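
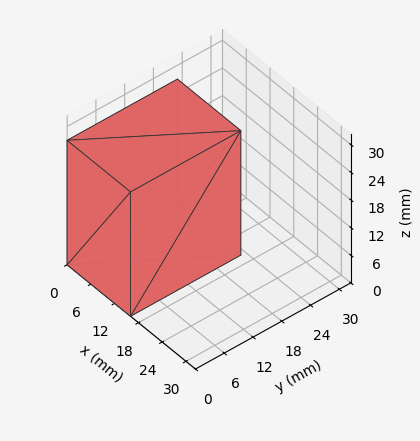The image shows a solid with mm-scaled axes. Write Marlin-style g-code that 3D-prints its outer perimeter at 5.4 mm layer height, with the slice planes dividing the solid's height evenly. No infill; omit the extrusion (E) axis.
Reading the render: the shape is a rectangular box, roughly 16 × 23 mm footprint and 27 mm tall (dimensions read to the nearest mm from the axis ticks). For the g-code, the solid's height is divided into equal slices at the stated Δz and each level perimeter traced with G1 moves after a G0 lift.

; perimeter-only toolpath
G21 ; units = mm
G90 ; absolute positioning
G28 ; home
; layer 1
G0 Z5.4
G0 X0.0 Y0.0
G1 X16.0 Y0.0
G1 X16.0 Y23.0
G1 X0.0 Y23.0
G1 X0.0 Y0.0
; layer 2
G0 Z10.8
G0 X0.0 Y0.0
G1 X16.0 Y0.0
G1 X16.0 Y23.0
G1 X0.0 Y23.0
G1 X0.0 Y0.0
; layer 3
G0 Z16.2
G0 X0.0 Y0.0
G1 X16.0 Y0.0
G1 X16.0 Y23.0
G1 X0.0 Y23.0
G1 X0.0 Y0.0
; layer 4
G0 Z21.6
G0 X0.0 Y0.0
G1 X16.0 Y0.0
G1 X16.0 Y23.0
G1 X0.0 Y23.0
G1 X0.0 Y0.0
; layer 5
G0 Z27.0
G0 X0.0 Y0.0
G1 X16.0 Y0.0
G1 X16.0 Y23.0
G1 X0.0 Y23.0
G1 X0.0 Y0.0
M2 ; end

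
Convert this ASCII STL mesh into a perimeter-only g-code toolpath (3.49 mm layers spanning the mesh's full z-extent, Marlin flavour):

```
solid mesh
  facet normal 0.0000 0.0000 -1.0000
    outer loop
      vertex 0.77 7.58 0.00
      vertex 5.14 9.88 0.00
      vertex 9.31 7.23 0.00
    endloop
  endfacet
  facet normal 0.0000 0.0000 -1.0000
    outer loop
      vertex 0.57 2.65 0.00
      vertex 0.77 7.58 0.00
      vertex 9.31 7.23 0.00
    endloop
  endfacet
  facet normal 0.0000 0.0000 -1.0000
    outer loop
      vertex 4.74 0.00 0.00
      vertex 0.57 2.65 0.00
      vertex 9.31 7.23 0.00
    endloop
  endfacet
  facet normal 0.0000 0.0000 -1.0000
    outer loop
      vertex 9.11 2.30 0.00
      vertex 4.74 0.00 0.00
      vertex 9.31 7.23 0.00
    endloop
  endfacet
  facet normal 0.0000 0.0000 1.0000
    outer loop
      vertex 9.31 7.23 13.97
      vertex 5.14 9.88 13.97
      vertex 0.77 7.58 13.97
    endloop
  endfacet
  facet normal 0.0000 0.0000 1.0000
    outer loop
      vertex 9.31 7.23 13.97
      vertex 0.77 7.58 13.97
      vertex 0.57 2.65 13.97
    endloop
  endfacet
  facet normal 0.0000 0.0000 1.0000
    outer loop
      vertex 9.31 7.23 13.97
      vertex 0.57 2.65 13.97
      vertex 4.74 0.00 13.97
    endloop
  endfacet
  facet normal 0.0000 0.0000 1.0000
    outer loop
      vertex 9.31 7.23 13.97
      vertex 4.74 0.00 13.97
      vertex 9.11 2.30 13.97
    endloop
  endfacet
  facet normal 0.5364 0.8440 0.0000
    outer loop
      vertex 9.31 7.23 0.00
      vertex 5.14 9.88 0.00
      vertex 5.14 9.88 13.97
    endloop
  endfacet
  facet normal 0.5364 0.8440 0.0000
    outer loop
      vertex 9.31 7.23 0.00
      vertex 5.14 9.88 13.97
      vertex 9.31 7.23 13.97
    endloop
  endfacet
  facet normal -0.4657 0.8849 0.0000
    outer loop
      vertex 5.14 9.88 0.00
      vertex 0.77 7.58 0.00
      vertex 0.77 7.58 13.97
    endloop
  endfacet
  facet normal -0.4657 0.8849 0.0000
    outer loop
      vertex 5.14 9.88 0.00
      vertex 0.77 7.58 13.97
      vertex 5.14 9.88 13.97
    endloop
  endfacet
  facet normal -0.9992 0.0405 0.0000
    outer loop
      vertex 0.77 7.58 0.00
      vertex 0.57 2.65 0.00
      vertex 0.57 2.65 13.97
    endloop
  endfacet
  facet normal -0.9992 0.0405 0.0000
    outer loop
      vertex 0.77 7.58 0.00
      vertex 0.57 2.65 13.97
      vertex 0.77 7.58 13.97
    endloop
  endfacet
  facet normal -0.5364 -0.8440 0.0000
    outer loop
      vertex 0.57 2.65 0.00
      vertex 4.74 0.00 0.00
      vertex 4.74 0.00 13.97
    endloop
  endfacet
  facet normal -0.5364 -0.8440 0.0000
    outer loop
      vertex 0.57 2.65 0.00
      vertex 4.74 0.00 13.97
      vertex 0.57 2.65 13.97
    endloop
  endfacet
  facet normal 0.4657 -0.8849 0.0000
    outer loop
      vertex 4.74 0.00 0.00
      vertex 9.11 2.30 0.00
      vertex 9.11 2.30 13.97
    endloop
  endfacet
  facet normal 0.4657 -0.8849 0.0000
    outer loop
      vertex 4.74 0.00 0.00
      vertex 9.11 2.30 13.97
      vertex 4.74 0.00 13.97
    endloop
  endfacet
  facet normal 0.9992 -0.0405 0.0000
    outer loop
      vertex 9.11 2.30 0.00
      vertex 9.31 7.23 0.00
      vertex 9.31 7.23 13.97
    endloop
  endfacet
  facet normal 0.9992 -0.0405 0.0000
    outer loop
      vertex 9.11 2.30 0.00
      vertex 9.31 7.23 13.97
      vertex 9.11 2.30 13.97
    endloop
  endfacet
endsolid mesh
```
; perimeter-only toolpath
G21 ; units = mm
G90 ; absolute positioning
G28 ; home
; layer 1
G0 Z3.49
G0 X9.31 Y7.23
G1 X5.14 Y9.88
G1 X0.77 Y7.58
G1 X0.57 Y2.65
G1 X4.74 Y0.00
G1 X9.11 Y2.30
G1 X9.31 Y7.23
; layer 2
G0 Z6.99
G0 X9.31 Y7.23
G1 X5.14 Y9.88
G1 X0.77 Y7.58
G1 X0.57 Y2.65
G1 X4.74 Y0.00
G1 X9.11 Y2.30
G1 X9.31 Y7.23
; layer 3
G0 Z10.48
G0 X9.31 Y7.23
G1 X5.14 Y9.88
G1 X0.77 Y7.58
G1 X0.57 Y2.65
G1 X4.74 Y0.00
G1 X9.11 Y2.30
G1 X9.31 Y7.23
; layer 4
G0 Z13.97
G0 X9.31 Y7.23
G1 X5.14 Y9.88
G1 X0.77 Y7.58
G1 X0.57 Y2.65
G1 X4.74 Y0.00
G1 X9.11 Y2.30
G1 X9.31 Y7.23
M2 ; end

The solid is a regular 6-sided prism (a cylinder approximated with 6 flat sides), circumscribed radius ≈ 4.94 mm, height ≈ 14 mm. Slicing at Δz = 3.49 mm — 4 equal slices spanning the solid's height, so layer i sits at z = i·h/4 — gives 4 non-empty perimeters. Each is a 6-segment closed polygon; G0 lifts to the layer z and rapids to the start vertex, then G1 traces the edges.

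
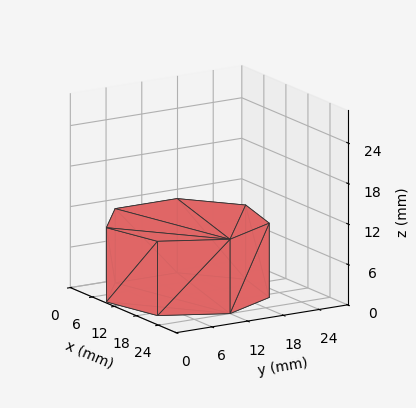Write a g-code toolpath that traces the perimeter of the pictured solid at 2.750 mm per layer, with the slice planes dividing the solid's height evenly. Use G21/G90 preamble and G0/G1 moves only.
Reading the render: the shape is a regular 7-sided prism (a cylinder approximated with 7 flat sides), circumscribed radius ≈ 12 mm, height ≈ 11 mm (dimensions read to the nearest mm from the axis ticks). For the g-code, the solid's height is divided into equal slices at the stated Δz and each level perimeter traced with G1 moves after a G0 lift.

; perimeter-only toolpath
G21 ; units = mm
G90 ; absolute positioning
G28 ; home
; layer 1
G0 Z2.750
G0 X24.000 Y12.000
G1 X19.482 Y21.382
G1 X9.330 Y23.699
G1 X1.188 Y17.207
G1 X1.188 Y6.793
G1 X9.330 Y0.301
G1 X19.482 Y2.618
G1 X24.000 Y12.000
; layer 2
G0 Z5.500
G0 X24.000 Y12.000
G1 X19.482 Y21.382
G1 X9.330 Y23.699
G1 X1.188 Y17.207
G1 X1.188 Y6.793
G1 X9.330 Y0.301
G1 X19.482 Y2.618
G1 X24.000 Y12.000
; layer 3
G0 Z8.250
G0 X24.000 Y12.000
G1 X19.482 Y21.382
G1 X9.330 Y23.699
G1 X1.188 Y17.207
G1 X1.188 Y6.793
G1 X9.330 Y0.301
G1 X19.482 Y2.618
G1 X24.000 Y12.000
; layer 4
G0 Z11.000
G0 X24.000 Y12.000
G1 X19.482 Y21.382
G1 X9.330 Y23.699
G1 X1.188 Y17.207
G1 X1.188 Y6.793
G1 X9.330 Y0.301
G1 X19.482 Y2.618
G1 X24.000 Y12.000
M2 ; end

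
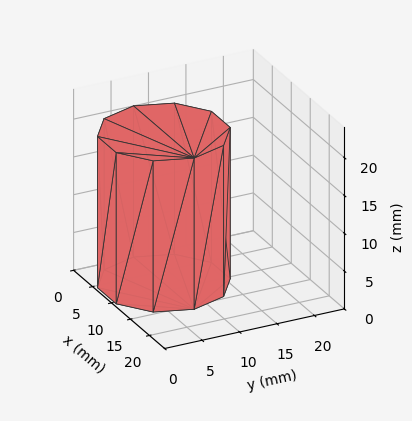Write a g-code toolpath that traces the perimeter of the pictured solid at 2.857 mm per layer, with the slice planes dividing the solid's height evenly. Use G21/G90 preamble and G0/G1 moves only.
Reading the render: the shape is a regular 10-sided prism (a cylinder approximated with 10 flat sides), circumscribed radius ≈ 8 mm, height ≈ 20 mm (dimensions read to the nearest mm from the axis ticks). For the g-code, the solid's height is divided into equal slices at the stated Δz and each level perimeter traced with G1 moves after a G0 lift.

; perimeter-only toolpath
G21 ; units = mm
G90 ; absolute positioning
G28 ; home
; layer 1
G0 Z2.857
G0 X16.000 Y8.000
G1 X14.472 Y12.702
G1 X10.472 Y15.608
G1 X5.528 Y15.608
G1 X1.528 Y12.702
G1 X0.000 Y8.000
G1 X1.528 Y3.298
G1 X5.528 Y0.392
G1 X10.472 Y0.392
G1 X14.472 Y3.298
G1 X16.000 Y8.000
; layer 2
G0 Z5.714
G0 X16.000 Y8.000
G1 X14.472 Y12.702
G1 X10.472 Y15.608
G1 X5.528 Y15.608
G1 X1.528 Y12.702
G1 X0.000 Y8.000
G1 X1.528 Y3.298
G1 X5.528 Y0.392
G1 X10.472 Y0.392
G1 X14.472 Y3.298
G1 X16.000 Y8.000
; layer 3
G0 Z8.571
G0 X16.000 Y8.000
G1 X14.472 Y12.702
G1 X10.472 Y15.608
G1 X5.528 Y15.608
G1 X1.528 Y12.702
G1 X0.000 Y8.000
G1 X1.528 Y3.298
G1 X5.528 Y0.392
G1 X10.472 Y0.392
G1 X14.472 Y3.298
G1 X16.000 Y8.000
; layer 4
G0 Z11.429
G0 X16.000 Y8.000
G1 X14.472 Y12.702
G1 X10.472 Y15.608
G1 X5.528 Y15.608
G1 X1.528 Y12.702
G1 X0.000 Y8.000
G1 X1.528 Y3.298
G1 X5.528 Y0.392
G1 X10.472 Y0.392
G1 X14.472 Y3.298
G1 X16.000 Y8.000
; layer 5
G0 Z14.286
G0 X16.000 Y8.000
G1 X14.472 Y12.702
G1 X10.472 Y15.608
G1 X5.528 Y15.608
G1 X1.528 Y12.702
G1 X0.000 Y8.000
G1 X1.528 Y3.298
G1 X5.528 Y0.392
G1 X10.472 Y0.392
G1 X14.472 Y3.298
G1 X16.000 Y8.000
; layer 6
G0 Z17.143
G0 X16.000 Y8.000
G1 X14.472 Y12.702
G1 X10.472 Y15.608
G1 X5.528 Y15.608
G1 X1.528 Y12.702
G1 X0.000 Y8.000
G1 X1.528 Y3.298
G1 X5.528 Y0.392
G1 X10.472 Y0.392
G1 X14.472 Y3.298
G1 X16.000 Y8.000
; layer 7
G0 Z20.000
G0 X16.000 Y8.000
G1 X14.472 Y12.702
G1 X10.472 Y15.608
G1 X5.528 Y15.608
G1 X1.528 Y12.702
G1 X0.000 Y8.000
G1 X1.528 Y3.298
G1 X5.528 Y0.392
G1 X10.472 Y0.392
G1 X14.472 Y3.298
G1 X16.000 Y8.000
M2 ; end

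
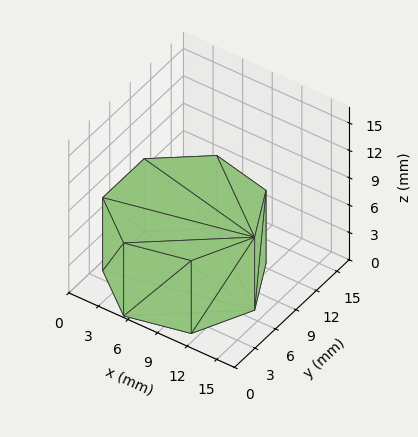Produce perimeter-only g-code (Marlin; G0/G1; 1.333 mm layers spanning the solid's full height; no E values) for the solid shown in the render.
Reading the render: the shape is a regular 7-sided prism (a cylinder approximated with 7 flat sides), circumscribed radius ≈ 7 mm, height ≈ 8 mm (dimensions read to the nearest mm from the axis ticks). For the g-code, the solid's height is divided into equal slices at the stated Δz and each level perimeter traced with G1 moves after a G0 lift.

; perimeter-only toolpath
G21 ; units = mm
G90 ; absolute positioning
G28 ; home
; layer 1
G0 Z1.333
G0 X14.000 Y7.000
G1 X11.364 Y12.473
G1 X5.442 Y13.824
G1 X0.693 Y10.037
G1 X0.693 Y3.963
G1 X5.442 Y0.176
G1 X11.364 Y1.527
G1 X14.000 Y7.000
; layer 2
G0 Z2.667
G0 X14.000 Y7.000
G1 X11.364 Y12.473
G1 X5.442 Y13.824
G1 X0.693 Y10.037
G1 X0.693 Y3.963
G1 X5.442 Y0.176
G1 X11.364 Y1.527
G1 X14.000 Y7.000
; layer 3
G0 Z4.000
G0 X14.000 Y7.000
G1 X11.364 Y12.473
G1 X5.442 Y13.824
G1 X0.693 Y10.037
G1 X0.693 Y3.963
G1 X5.442 Y0.176
G1 X11.364 Y1.527
G1 X14.000 Y7.000
; layer 4
G0 Z5.333
G0 X14.000 Y7.000
G1 X11.364 Y12.473
G1 X5.442 Y13.824
G1 X0.693 Y10.037
G1 X0.693 Y3.963
G1 X5.442 Y0.176
G1 X11.364 Y1.527
G1 X14.000 Y7.000
; layer 5
G0 Z6.667
G0 X14.000 Y7.000
G1 X11.364 Y12.473
G1 X5.442 Y13.824
G1 X0.693 Y10.037
G1 X0.693 Y3.963
G1 X5.442 Y0.176
G1 X11.364 Y1.527
G1 X14.000 Y7.000
; layer 6
G0 Z8.000
G0 X14.000 Y7.000
G1 X11.364 Y12.473
G1 X5.442 Y13.824
G1 X0.693 Y10.037
G1 X0.693 Y3.963
G1 X5.442 Y0.176
G1 X11.364 Y1.527
G1 X14.000 Y7.000
M2 ; end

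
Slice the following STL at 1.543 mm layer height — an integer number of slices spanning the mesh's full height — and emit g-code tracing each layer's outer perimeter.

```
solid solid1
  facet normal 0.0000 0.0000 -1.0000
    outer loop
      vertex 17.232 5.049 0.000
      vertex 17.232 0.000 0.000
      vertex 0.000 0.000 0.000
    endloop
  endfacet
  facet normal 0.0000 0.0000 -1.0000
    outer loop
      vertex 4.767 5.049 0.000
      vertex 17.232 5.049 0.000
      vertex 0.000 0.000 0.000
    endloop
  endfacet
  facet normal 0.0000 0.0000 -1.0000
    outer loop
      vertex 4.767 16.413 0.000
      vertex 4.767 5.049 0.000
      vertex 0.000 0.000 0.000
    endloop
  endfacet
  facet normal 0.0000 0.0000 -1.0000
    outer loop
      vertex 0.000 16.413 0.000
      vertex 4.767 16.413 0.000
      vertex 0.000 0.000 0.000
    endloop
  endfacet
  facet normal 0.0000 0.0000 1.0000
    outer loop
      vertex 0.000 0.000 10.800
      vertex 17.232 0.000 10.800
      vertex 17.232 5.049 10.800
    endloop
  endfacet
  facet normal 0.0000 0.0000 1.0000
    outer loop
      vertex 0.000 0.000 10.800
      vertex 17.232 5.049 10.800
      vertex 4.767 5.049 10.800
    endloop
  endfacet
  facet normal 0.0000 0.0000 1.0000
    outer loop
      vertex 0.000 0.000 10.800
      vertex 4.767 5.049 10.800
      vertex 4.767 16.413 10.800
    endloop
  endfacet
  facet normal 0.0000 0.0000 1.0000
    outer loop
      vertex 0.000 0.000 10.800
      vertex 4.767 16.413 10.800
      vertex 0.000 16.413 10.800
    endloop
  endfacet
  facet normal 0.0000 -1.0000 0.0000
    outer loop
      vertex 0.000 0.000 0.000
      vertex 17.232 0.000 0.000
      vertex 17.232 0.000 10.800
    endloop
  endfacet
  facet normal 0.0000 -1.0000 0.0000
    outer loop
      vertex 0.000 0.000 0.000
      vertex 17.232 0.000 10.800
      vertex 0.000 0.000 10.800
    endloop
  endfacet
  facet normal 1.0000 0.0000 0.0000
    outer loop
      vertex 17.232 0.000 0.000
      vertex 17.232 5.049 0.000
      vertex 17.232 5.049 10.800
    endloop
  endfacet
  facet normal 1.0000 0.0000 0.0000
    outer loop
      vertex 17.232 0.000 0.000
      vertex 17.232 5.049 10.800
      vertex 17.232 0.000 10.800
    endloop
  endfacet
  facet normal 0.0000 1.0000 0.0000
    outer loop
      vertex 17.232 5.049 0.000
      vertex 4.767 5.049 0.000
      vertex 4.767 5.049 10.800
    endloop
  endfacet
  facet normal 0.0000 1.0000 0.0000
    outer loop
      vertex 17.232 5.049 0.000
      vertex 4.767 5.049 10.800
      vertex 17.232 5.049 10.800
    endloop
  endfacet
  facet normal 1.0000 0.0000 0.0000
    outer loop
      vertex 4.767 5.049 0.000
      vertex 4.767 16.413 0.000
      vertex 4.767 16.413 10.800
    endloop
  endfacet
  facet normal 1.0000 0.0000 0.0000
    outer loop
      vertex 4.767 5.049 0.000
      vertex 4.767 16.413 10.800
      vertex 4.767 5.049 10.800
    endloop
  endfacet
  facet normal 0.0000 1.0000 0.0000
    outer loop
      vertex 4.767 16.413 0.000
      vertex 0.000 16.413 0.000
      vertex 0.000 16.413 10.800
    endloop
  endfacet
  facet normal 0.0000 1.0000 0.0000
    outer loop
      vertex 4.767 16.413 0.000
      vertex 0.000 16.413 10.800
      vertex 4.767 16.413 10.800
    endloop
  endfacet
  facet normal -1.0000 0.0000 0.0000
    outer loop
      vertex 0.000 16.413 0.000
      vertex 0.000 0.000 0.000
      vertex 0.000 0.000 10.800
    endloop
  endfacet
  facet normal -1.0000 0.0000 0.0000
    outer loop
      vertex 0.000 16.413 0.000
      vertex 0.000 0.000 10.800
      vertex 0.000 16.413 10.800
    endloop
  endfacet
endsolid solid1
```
; perimeter-only toolpath
G21 ; units = mm
G90 ; absolute positioning
G28 ; home
; layer 1
G0 Z1.543
G0 X0.000 Y0.000
G1 X17.232 Y0.000
G1 X17.232 Y5.049
G1 X4.767 Y5.049
G1 X4.767 Y16.413
G1 X0.000 Y16.413
G1 X0.000 Y0.000
; layer 2
G0 Z3.086
G0 X0.000 Y0.000
G1 X17.232 Y0.000
G1 X17.232 Y5.049
G1 X4.767 Y5.049
G1 X4.767 Y16.413
G1 X0.000 Y16.413
G1 X0.000 Y0.000
; layer 3
G0 Z4.629
G0 X0.000 Y0.000
G1 X17.232 Y0.000
G1 X17.232 Y5.049
G1 X4.767 Y5.049
G1 X4.767 Y16.413
G1 X0.000 Y16.413
G1 X0.000 Y0.000
; layer 4
G0 Z6.171
G0 X0.000 Y0.000
G1 X17.232 Y0.000
G1 X17.232 Y5.049
G1 X4.767 Y5.049
G1 X4.767 Y16.413
G1 X0.000 Y16.413
G1 X0.000 Y0.000
; layer 5
G0 Z7.714
G0 X0.000 Y0.000
G1 X17.232 Y0.000
G1 X17.232 Y5.049
G1 X4.767 Y5.049
G1 X4.767 Y16.413
G1 X0.000 Y16.413
G1 X0.000 Y0.000
; layer 6
G0 Z9.257
G0 X0.000 Y0.000
G1 X17.232 Y0.000
G1 X17.232 Y5.049
G1 X4.767 Y5.049
G1 X4.767 Y16.413
G1 X0.000 Y16.413
G1 X0.000 Y0.000
; layer 7
G0 Z10.800
G0 X0.000 Y0.000
G1 X17.232 Y0.000
G1 X17.232 Y5.049
G1 X4.767 Y5.049
G1 X4.767 Y16.413
G1 X0.000 Y16.413
G1 X0.000 Y0.000
M2 ; end

The solid is an L-shaped prism: outer 17.2 × 16.4 mm, arm thicknesses ≈ 5.05 mm (horizontal) and 4.77 mm (vertical), extruded 10.8 mm in z. Slicing at Δz = 1.543 mm — 7 equal slices spanning the solid's height, so layer i sits at z = i·h/7 — gives 7 non-empty perimeters. Each is a 6-segment closed polygon; G0 lifts to the layer z and rapids to the start vertex, then G1 traces the edges.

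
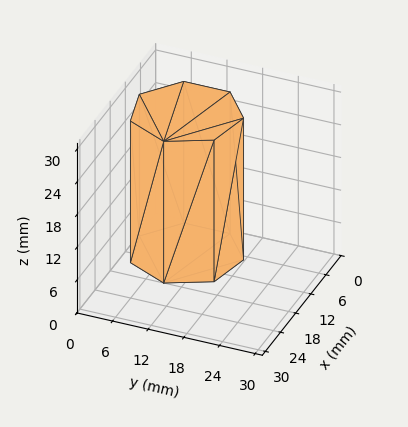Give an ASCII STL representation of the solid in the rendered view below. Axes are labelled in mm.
Reading the render: the shape is a regular 7-sided prism (a cylinder approximated with 7 flat sides), circumscribed radius ≈ 9 mm, height ≈ 26 mm (dimensions read to the nearest mm from the axis ticks). For the STL, each face is triangulated and given an outward normal.

solid part
  facet normal 0.0000 0.0000 -1.0000
    outer loop
      vertex 7.00 17.77 0.00
      vertex 14.61 16.04 0.00
      vertex 18.00 9.00 0.00
    endloop
  endfacet
  facet normal 0.0000 0.0000 -1.0000
    outer loop
      vertex 0.89 12.90 0.00
      vertex 7.00 17.77 0.00
      vertex 18.00 9.00 0.00
    endloop
  endfacet
  facet normal 0.0000 0.0000 -1.0000
    outer loop
      vertex 0.89 5.10 0.00
      vertex 0.89 12.90 0.00
      vertex 18.00 9.00 0.00
    endloop
  endfacet
  facet normal 0.0000 0.0000 -1.0000
    outer loop
      vertex 7.00 0.23 0.00
      vertex 0.89 5.10 0.00
      vertex 18.00 9.00 0.00
    endloop
  endfacet
  facet normal 0.0000 0.0000 -1.0000
    outer loop
      vertex 14.61 1.96 0.00
      vertex 7.00 0.23 0.00
      vertex 18.00 9.00 0.00
    endloop
  endfacet
  facet normal 0.0000 0.0000 1.0000
    outer loop
      vertex 18.00 9.00 26.00
      vertex 14.61 16.04 26.00
      vertex 7.00 17.77 26.00
    endloop
  endfacet
  facet normal 0.0000 0.0000 1.0000
    outer loop
      vertex 18.00 9.00 26.00
      vertex 7.00 17.77 26.00
      vertex 0.89 12.90 26.00
    endloop
  endfacet
  facet normal 0.0000 0.0000 1.0000
    outer loop
      vertex 18.00 9.00 26.00
      vertex 0.89 12.90 26.00
      vertex 0.89 5.10 26.00
    endloop
  endfacet
  facet normal 0.0000 0.0000 1.0000
    outer loop
      vertex 18.00 9.00 26.00
      vertex 0.89 5.10 26.00
      vertex 7.00 0.23 26.00
    endloop
  endfacet
  facet normal 0.0000 0.0000 1.0000
    outer loop
      vertex 18.00 9.00 26.00
      vertex 7.00 0.23 26.00
      vertex 14.61 1.96 26.00
    endloop
  endfacet
  facet normal 0.9010 0.4339 0.0000
    outer loop
      vertex 18.00 9.00 0.00
      vertex 14.61 16.04 0.00
      vertex 14.61 16.04 26.00
    endloop
  endfacet
  facet normal 0.9010 0.4339 0.0000
    outer loop
      vertex 18.00 9.00 0.00
      vertex 14.61 16.04 26.00
      vertex 18.00 9.00 26.00
    endloop
  endfacet
  facet normal 0.2217 0.9751 0.0000
    outer loop
      vertex 14.61 16.04 0.00
      vertex 7.00 17.77 0.00
      vertex 7.00 17.77 26.00
    endloop
  endfacet
  facet normal 0.2217 0.9751 0.0000
    outer loop
      vertex 14.61 16.04 0.00
      vertex 7.00 17.77 26.00
      vertex 14.61 16.04 26.00
    endloop
  endfacet
  facet normal -0.6233 0.7820 0.0000
    outer loop
      vertex 7.00 17.77 0.00
      vertex 0.89 12.90 0.00
      vertex 0.89 12.90 26.00
    endloop
  endfacet
  facet normal -0.6233 0.7820 0.0000
    outer loop
      vertex 7.00 17.77 0.00
      vertex 0.89 12.90 26.00
      vertex 7.00 17.77 26.00
    endloop
  endfacet
  facet normal -1.0000 0.0000 0.0000
    outer loop
      vertex 0.89 12.90 0.00
      vertex 0.89 5.10 0.00
      vertex 0.89 5.10 26.00
    endloop
  endfacet
  facet normal -1.0000 0.0000 0.0000
    outer loop
      vertex 0.89 12.90 0.00
      vertex 0.89 5.10 26.00
      vertex 0.89 12.90 26.00
    endloop
  endfacet
  facet normal -0.6233 -0.7820 0.0000
    outer loop
      vertex 0.89 5.10 0.00
      vertex 7.00 0.23 0.00
      vertex 7.00 0.23 26.00
    endloop
  endfacet
  facet normal -0.6233 -0.7820 0.0000
    outer loop
      vertex 0.89 5.10 0.00
      vertex 7.00 0.23 26.00
      vertex 0.89 5.10 26.00
    endloop
  endfacet
  facet normal 0.2217 -0.9751 0.0000
    outer loop
      vertex 7.00 0.23 0.00
      vertex 14.61 1.96 0.00
      vertex 14.61 1.96 26.00
    endloop
  endfacet
  facet normal 0.2217 -0.9751 0.0000
    outer loop
      vertex 7.00 0.23 0.00
      vertex 14.61 1.96 26.00
      vertex 7.00 0.23 26.00
    endloop
  endfacet
  facet normal 0.9010 -0.4339 0.0000
    outer loop
      vertex 14.61 1.96 0.00
      vertex 18.00 9.00 0.00
      vertex 18.00 9.00 26.00
    endloop
  endfacet
  facet normal 0.9010 -0.4339 0.0000
    outer loop
      vertex 14.61 1.96 0.00
      vertex 18.00 9.00 26.00
      vertex 14.61 1.96 26.00
    endloop
  endfacet
endsolid part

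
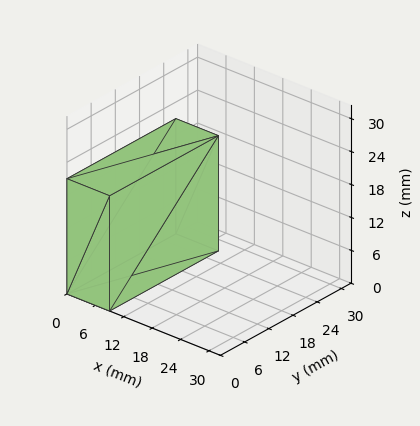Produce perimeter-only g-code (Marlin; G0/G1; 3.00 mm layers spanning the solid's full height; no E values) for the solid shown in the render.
Reading the render: the shape is a rectangular box, roughly 9 × 27 mm footprint and 21 mm tall (dimensions read to the nearest mm from the axis ticks). For the g-code, the solid's height is divided into equal slices at the stated Δz and each level perimeter traced with G1 moves after a G0 lift.

; perimeter-only toolpath
G21 ; units = mm
G90 ; absolute positioning
G28 ; home
; layer 1
G0 Z3.00
G0 X0.00 Y0.00
G1 X9.00 Y0.00
G1 X9.00 Y27.00
G1 X0.00 Y27.00
G1 X0.00 Y0.00
; layer 2
G0 Z6.00
G0 X0.00 Y0.00
G1 X9.00 Y0.00
G1 X9.00 Y27.00
G1 X0.00 Y27.00
G1 X0.00 Y0.00
; layer 3
G0 Z9.00
G0 X0.00 Y0.00
G1 X9.00 Y0.00
G1 X9.00 Y27.00
G1 X0.00 Y27.00
G1 X0.00 Y0.00
; layer 4
G0 Z12.00
G0 X0.00 Y0.00
G1 X9.00 Y0.00
G1 X9.00 Y27.00
G1 X0.00 Y27.00
G1 X0.00 Y0.00
; layer 5
G0 Z15.00
G0 X0.00 Y0.00
G1 X9.00 Y0.00
G1 X9.00 Y27.00
G1 X0.00 Y27.00
G1 X0.00 Y0.00
; layer 6
G0 Z18.00
G0 X0.00 Y0.00
G1 X9.00 Y0.00
G1 X9.00 Y27.00
G1 X0.00 Y27.00
G1 X0.00 Y0.00
; layer 7
G0 Z21.00
G0 X0.00 Y0.00
G1 X9.00 Y0.00
G1 X9.00 Y27.00
G1 X0.00 Y27.00
G1 X0.00 Y0.00
M2 ; end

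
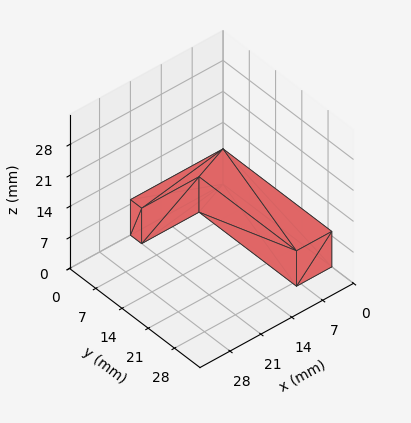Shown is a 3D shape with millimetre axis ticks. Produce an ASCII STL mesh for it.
Reading the render: the shape is an L-shaped prism: outer 21 × 29 mm, arm thicknesses ≈ 3 mm (horizontal) and 8 mm (vertical), extruded 8 mm in z (dimensions read to the nearest mm from the axis ticks). For the STL, each face is triangulated and given an outward normal.

solid part
  facet normal 0.0000 0.0000 -1.0000
    outer loop
      vertex 21.000 3.000 0.000
      vertex 21.000 0.000 0.000
      vertex 0.000 0.000 0.000
    endloop
  endfacet
  facet normal 0.0000 0.0000 -1.0000
    outer loop
      vertex 8.000 3.000 0.000
      vertex 21.000 3.000 0.000
      vertex 0.000 0.000 0.000
    endloop
  endfacet
  facet normal 0.0000 0.0000 -1.0000
    outer loop
      vertex 8.000 29.000 0.000
      vertex 8.000 3.000 0.000
      vertex 0.000 0.000 0.000
    endloop
  endfacet
  facet normal 0.0000 0.0000 -1.0000
    outer loop
      vertex 0.000 29.000 0.000
      vertex 8.000 29.000 0.000
      vertex 0.000 0.000 0.000
    endloop
  endfacet
  facet normal 0.0000 0.0000 1.0000
    outer loop
      vertex 0.000 0.000 8.000
      vertex 21.000 0.000 8.000
      vertex 21.000 3.000 8.000
    endloop
  endfacet
  facet normal 0.0000 0.0000 1.0000
    outer loop
      vertex 0.000 0.000 8.000
      vertex 21.000 3.000 8.000
      vertex 8.000 3.000 8.000
    endloop
  endfacet
  facet normal 0.0000 0.0000 1.0000
    outer loop
      vertex 0.000 0.000 8.000
      vertex 8.000 3.000 8.000
      vertex 8.000 29.000 8.000
    endloop
  endfacet
  facet normal 0.0000 0.0000 1.0000
    outer loop
      vertex 0.000 0.000 8.000
      vertex 8.000 29.000 8.000
      vertex 0.000 29.000 8.000
    endloop
  endfacet
  facet normal 0.0000 -1.0000 0.0000
    outer loop
      vertex 0.000 0.000 0.000
      vertex 21.000 0.000 0.000
      vertex 21.000 0.000 8.000
    endloop
  endfacet
  facet normal 0.0000 -1.0000 0.0000
    outer loop
      vertex 0.000 0.000 0.000
      vertex 21.000 0.000 8.000
      vertex 0.000 0.000 8.000
    endloop
  endfacet
  facet normal 1.0000 0.0000 0.0000
    outer loop
      vertex 21.000 0.000 0.000
      vertex 21.000 3.000 0.000
      vertex 21.000 3.000 8.000
    endloop
  endfacet
  facet normal 1.0000 0.0000 0.0000
    outer loop
      vertex 21.000 0.000 0.000
      vertex 21.000 3.000 8.000
      vertex 21.000 0.000 8.000
    endloop
  endfacet
  facet normal 0.0000 1.0000 0.0000
    outer loop
      vertex 21.000 3.000 0.000
      vertex 8.000 3.000 0.000
      vertex 8.000 3.000 8.000
    endloop
  endfacet
  facet normal 0.0000 1.0000 0.0000
    outer loop
      vertex 21.000 3.000 0.000
      vertex 8.000 3.000 8.000
      vertex 21.000 3.000 8.000
    endloop
  endfacet
  facet normal 1.0000 0.0000 0.0000
    outer loop
      vertex 8.000 3.000 0.000
      vertex 8.000 29.000 0.000
      vertex 8.000 29.000 8.000
    endloop
  endfacet
  facet normal 1.0000 0.0000 0.0000
    outer loop
      vertex 8.000 3.000 0.000
      vertex 8.000 29.000 8.000
      vertex 8.000 3.000 8.000
    endloop
  endfacet
  facet normal 0.0000 1.0000 0.0000
    outer loop
      vertex 8.000 29.000 0.000
      vertex 0.000 29.000 0.000
      vertex 0.000 29.000 8.000
    endloop
  endfacet
  facet normal 0.0000 1.0000 0.0000
    outer loop
      vertex 8.000 29.000 0.000
      vertex 0.000 29.000 8.000
      vertex 8.000 29.000 8.000
    endloop
  endfacet
  facet normal -1.0000 0.0000 0.0000
    outer loop
      vertex 0.000 29.000 0.000
      vertex 0.000 0.000 0.000
      vertex 0.000 0.000 8.000
    endloop
  endfacet
  facet normal -1.0000 0.0000 0.0000
    outer loop
      vertex 0.000 29.000 0.000
      vertex 0.000 0.000 8.000
      vertex 0.000 29.000 8.000
    endloop
  endfacet
endsolid part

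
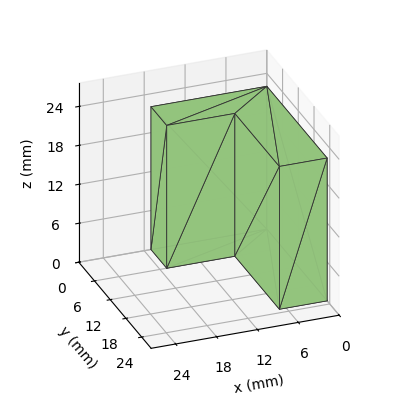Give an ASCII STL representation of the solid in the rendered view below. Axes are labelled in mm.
Reading the render: the shape is an L-shaped prism: outer 17 × 23 mm, arm thicknesses ≈ 6 mm (horizontal) and 7 mm (vertical), extruded 22 mm in z (dimensions read to the nearest mm from the axis ticks). For the STL, each face is triangulated and given an outward normal.

solid part
  facet normal 0.0000 0.0000 -1.0000
    outer loop
      vertex 17.0 6.0 0.0
      vertex 17.0 0.0 0.0
      vertex 0.0 0.0 0.0
    endloop
  endfacet
  facet normal 0.0000 0.0000 -1.0000
    outer loop
      vertex 7.0 6.0 0.0
      vertex 17.0 6.0 0.0
      vertex 0.0 0.0 0.0
    endloop
  endfacet
  facet normal 0.0000 0.0000 -1.0000
    outer loop
      vertex 7.0 23.0 0.0
      vertex 7.0 6.0 0.0
      vertex 0.0 0.0 0.0
    endloop
  endfacet
  facet normal 0.0000 0.0000 -1.0000
    outer loop
      vertex 0.0 23.0 0.0
      vertex 7.0 23.0 0.0
      vertex 0.0 0.0 0.0
    endloop
  endfacet
  facet normal 0.0000 0.0000 1.0000
    outer loop
      vertex 0.0 0.0 22.0
      vertex 17.0 0.0 22.0
      vertex 17.0 6.0 22.0
    endloop
  endfacet
  facet normal 0.0000 0.0000 1.0000
    outer loop
      vertex 0.0 0.0 22.0
      vertex 17.0 6.0 22.0
      vertex 7.0 6.0 22.0
    endloop
  endfacet
  facet normal 0.0000 0.0000 1.0000
    outer loop
      vertex 0.0 0.0 22.0
      vertex 7.0 6.0 22.0
      vertex 7.0 23.0 22.0
    endloop
  endfacet
  facet normal 0.0000 0.0000 1.0000
    outer loop
      vertex 0.0 0.0 22.0
      vertex 7.0 23.0 22.0
      vertex 0.0 23.0 22.0
    endloop
  endfacet
  facet normal 0.0000 -1.0000 0.0000
    outer loop
      vertex 0.0 0.0 0.0
      vertex 17.0 0.0 0.0
      vertex 17.0 0.0 22.0
    endloop
  endfacet
  facet normal 0.0000 -1.0000 0.0000
    outer loop
      vertex 0.0 0.0 0.0
      vertex 17.0 0.0 22.0
      vertex 0.0 0.0 22.0
    endloop
  endfacet
  facet normal 1.0000 0.0000 0.0000
    outer loop
      vertex 17.0 0.0 0.0
      vertex 17.0 6.0 0.0
      vertex 17.0 6.0 22.0
    endloop
  endfacet
  facet normal 1.0000 0.0000 0.0000
    outer loop
      vertex 17.0 0.0 0.0
      vertex 17.0 6.0 22.0
      vertex 17.0 0.0 22.0
    endloop
  endfacet
  facet normal 0.0000 1.0000 0.0000
    outer loop
      vertex 17.0 6.0 0.0
      vertex 7.0 6.0 0.0
      vertex 7.0 6.0 22.0
    endloop
  endfacet
  facet normal 0.0000 1.0000 0.0000
    outer loop
      vertex 17.0 6.0 0.0
      vertex 7.0 6.0 22.0
      vertex 17.0 6.0 22.0
    endloop
  endfacet
  facet normal 1.0000 0.0000 0.0000
    outer loop
      vertex 7.0 6.0 0.0
      vertex 7.0 23.0 0.0
      vertex 7.0 23.0 22.0
    endloop
  endfacet
  facet normal 1.0000 0.0000 0.0000
    outer loop
      vertex 7.0 6.0 0.0
      vertex 7.0 23.0 22.0
      vertex 7.0 6.0 22.0
    endloop
  endfacet
  facet normal 0.0000 1.0000 0.0000
    outer loop
      vertex 7.0 23.0 0.0
      vertex 0.0 23.0 0.0
      vertex 0.0 23.0 22.0
    endloop
  endfacet
  facet normal 0.0000 1.0000 0.0000
    outer loop
      vertex 7.0 23.0 0.0
      vertex 0.0 23.0 22.0
      vertex 7.0 23.0 22.0
    endloop
  endfacet
  facet normal -1.0000 0.0000 0.0000
    outer loop
      vertex 0.0 23.0 0.0
      vertex 0.0 0.0 0.0
      vertex 0.0 0.0 22.0
    endloop
  endfacet
  facet normal -1.0000 0.0000 0.0000
    outer loop
      vertex 0.0 23.0 0.0
      vertex 0.0 0.0 22.0
      vertex 0.0 23.0 22.0
    endloop
  endfacet
endsolid part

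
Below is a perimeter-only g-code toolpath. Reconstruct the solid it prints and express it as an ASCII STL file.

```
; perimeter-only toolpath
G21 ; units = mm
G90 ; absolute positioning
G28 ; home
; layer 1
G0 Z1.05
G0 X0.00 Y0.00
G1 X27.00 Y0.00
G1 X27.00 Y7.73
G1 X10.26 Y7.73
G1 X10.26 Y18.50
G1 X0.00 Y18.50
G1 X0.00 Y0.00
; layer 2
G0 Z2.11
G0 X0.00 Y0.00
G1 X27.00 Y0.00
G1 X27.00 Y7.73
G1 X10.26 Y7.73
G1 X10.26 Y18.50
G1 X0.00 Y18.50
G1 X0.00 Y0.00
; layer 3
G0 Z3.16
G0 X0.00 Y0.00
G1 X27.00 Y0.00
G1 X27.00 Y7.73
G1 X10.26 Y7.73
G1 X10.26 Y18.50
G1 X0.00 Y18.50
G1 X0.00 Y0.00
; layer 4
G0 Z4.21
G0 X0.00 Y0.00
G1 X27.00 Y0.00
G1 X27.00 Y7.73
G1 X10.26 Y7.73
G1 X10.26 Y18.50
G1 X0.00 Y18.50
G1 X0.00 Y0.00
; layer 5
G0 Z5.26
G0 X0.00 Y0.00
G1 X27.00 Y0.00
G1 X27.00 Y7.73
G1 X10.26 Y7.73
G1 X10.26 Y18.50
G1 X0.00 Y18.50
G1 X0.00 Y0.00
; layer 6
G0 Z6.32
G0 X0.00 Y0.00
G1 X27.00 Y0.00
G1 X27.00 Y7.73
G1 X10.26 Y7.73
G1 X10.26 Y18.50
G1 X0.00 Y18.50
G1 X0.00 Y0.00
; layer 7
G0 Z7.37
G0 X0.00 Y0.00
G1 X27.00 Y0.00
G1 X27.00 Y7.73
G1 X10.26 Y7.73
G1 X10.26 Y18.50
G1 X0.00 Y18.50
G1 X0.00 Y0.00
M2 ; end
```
solid part
  facet normal 0.0000 0.0000 -1.0000
    outer loop
      vertex 27.00 7.73 0.00
      vertex 27.00 0.00 0.00
      vertex 0.00 0.00 0.00
    endloop
  endfacet
  facet normal 0.0000 0.0000 -1.0000
    outer loop
      vertex 10.26 7.73 0.00
      vertex 27.00 7.73 0.00
      vertex 0.00 0.00 0.00
    endloop
  endfacet
  facet normal 0.0000 0.0000 -1.0000
    outer loop
      vertex 10.26 18.50 0.00
      vertex 10.26 7.73 0.00
      vertex 0.00 0.00 0.00
    endloop
  endfacet
  facet normal 0.0000 0.0000 -1.0000
    outer loop
      vertex 0.00 18.50 0.00
      vertex 10.26 18.50 0.00
      vertex 0.00 0.00 0.00
    endloop
  endfacet
  facet normal 0.0000 0.0000 1.0000
    outer loop
      vertex 0.00 0.00 7.37
      vertex 27.00 0.00 7.37
      vertex 27.00 7.73 7.37
    endloop
  endfacet
  facet normal 0.0000 0.0000 1.0000
    outer loop
      vertex 0.00 0.00 7.37
      vertex 27.00 7.73 7.37
      vertex 10.26 7.73 7.37
    endloop
  endfacet
  facet normal 0.0000 0.0000 1.0000
    outer loop
      vertex 0.00 0.00 7.37
      vertex 10.26 7.73 7.37
      vertex 10.26 18.50 7.37
    endloop
  endfacet
  facet normal 0.0000 0.0000 1.0000
    outer loop
      vertex 0.00 0.00 7.37
      vertex 10.26 18.50 7.37
      vertex 0.00 18.50 7.37
    endloop
  endfacet
  facet normal 0.0000 -1.0000 0.0000
    outer loop
      vertex 0.00 0.00 0.00
      vertex 27.00 0.00 0.00
      vertex 27.00 0.00 7.37
    endloop
  endfacet
  facet normal 0.0000 -1.0000 0.0000
    outer loop
      vertex 0.00 0.00 0.00
      vertex 27.00 0.00 7.37
      vertex 0.00 0.00 7.37
    endloop
  endfacet
  facet normal 1.0000 0.0000 0.0000
    outer loop
      vertex 27.00 0.00 0.00
      vertex 27.00 7.73 0.00
      vertex 27.00 7.73 7.37
    endloop
  endfacet
  facet normal 1.0000 0.0000 0.0000
    outer loop
      vertex 27.00 0.00 0.00
      vertex 27.00 7.73 7.37
      vertex 27.00 0.00 7.37
    endloop
  endfacet
  facet normal 0.0000 1.0000 0.0000
    outer loop
      vertex 27.00 7.73 0.00
      vertex 10.26 7.73 0.00
      vertex 10.26 7.73 7.37
    endloop
  endfacet
  facet normal 0.0000 1.0000 0.0000
    outer loop
      vertex 27.00 7.73 0.00
      vertex 10.26 7.73 7.37
      vertex 27.00 7.73 7.37
    endloop
  endfacet
  facet normal 1.0000 0.0000 0.0000
    outer loop
      vertex 10.26 7.73 0.00
      vertex 10.26 18.50 0.00
      vertex 10.26 18.50 7.37
    endloop
  endfacet
  facet normal 1.0000 0.0000 0.0000
    outer loop
      vertex 10.26 7.73 0.00
      vertex 10.26 18.50 7.37
      vertex 10.26 7.73 7.37
    endloop
  endfacet
  facet normal 0.0000 1.0000 0.0000
    outer loop
      vertex 10.26 18.50 0.00
      vertex 0.00 18.50 0.00
      vertex 0.00 18.50 7.37
    endloop
  endfacet
  facet normal 0.0000 1.0000 0.0000
    outer loop
      vertex 10.26 18.50 0.00
      vertex 0.00 18.50 7.37
      vertex 10.26 18.50 7.37
    endloop
  endfacet
  facet normal -1.0000 0.0000 0.0000
    outer loop
      vertex 0.00 18.50 0.00
      vertex 0.00 0.00 0.00
      vertex 0.00 0.00 7.37
    endloop
  endfacet
  facet normal -1.0000 0.0000 0.0000
    outer loop
      vertex 0.00 18.50 0.00
      vertex 0.00 0.00 7.37
      vertex 0.00 18.50 7.37
    endloop
  endfacet
endsolid part

The G0 Z moves step by Δz≈1.05 mm. Every layer's G1 loop is the same polygon, so the solid is a straight extrusion of it from z=0 to z≈7.37. Closing with flat bottom and top caps and triangulating gives 20 facets — an L-shaped prism: outer 27 × 18.5 mm, arm thicknesses ≈ 7.73 mm (horizontal) and 10.3 mm (vertical), extruded 7.37 mm in z.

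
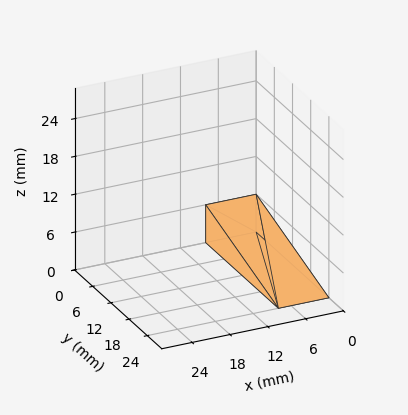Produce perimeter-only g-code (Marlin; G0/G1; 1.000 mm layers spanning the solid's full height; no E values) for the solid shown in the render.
Reading the render: the shape is a wedge (ramp): 8 × 24 mm base, rising to 6 mm along the y=0 edge and sloping linearly to z=0 at y=24 (dimensions read to the nearest mm from the axis ticks). For the g-code, the solid's height is divided into equal slices at the stated Δz and each level perimeter traced with G1 moves after a G0 lift.

; perimeter-only toolpath
G21 ; units = mm
G90 ; absolute positioning
G28 ; home
; layer 1
G0 Z1.000
G0 X0.000 Y0.000
G1 X8.000 Y0.000
G1 X8.000 Y20.000
G1 X0.000 Y20.000
G1 X0.000 Y0.000
; layer 2
G0 Z2.000
G0 X0.000 Y0.000
G1 X8.000 Y0.000
G1 X8.000 Y16.000
G1 X0.000 Y16.000
G1 X0.000 Y0.000
; layer 3
G0 Z3.000
G0 X0.000 Y0.000
G1 X8.000 Y0.000
G1 X8.000 Y12.000
G1 X0.000 Y12.000
G1 X0.000 Y0.000
; layer 4
G0 Z4.000
G0 X0.000 Y0.000
G1 X8.000 Y0.000
G1 X8.000 Y8.000
G1 X0.000 Y8.000
G1 X0.000 Y0.000
; layer 5
G0 Z5.000
G0 X0.000 Y0.000
G1 X8.000 Y0.000
G1 X8.000 Y4.000
G1 X0.000 Y4.000
G1 X0.000 Y0.000
M2 ; end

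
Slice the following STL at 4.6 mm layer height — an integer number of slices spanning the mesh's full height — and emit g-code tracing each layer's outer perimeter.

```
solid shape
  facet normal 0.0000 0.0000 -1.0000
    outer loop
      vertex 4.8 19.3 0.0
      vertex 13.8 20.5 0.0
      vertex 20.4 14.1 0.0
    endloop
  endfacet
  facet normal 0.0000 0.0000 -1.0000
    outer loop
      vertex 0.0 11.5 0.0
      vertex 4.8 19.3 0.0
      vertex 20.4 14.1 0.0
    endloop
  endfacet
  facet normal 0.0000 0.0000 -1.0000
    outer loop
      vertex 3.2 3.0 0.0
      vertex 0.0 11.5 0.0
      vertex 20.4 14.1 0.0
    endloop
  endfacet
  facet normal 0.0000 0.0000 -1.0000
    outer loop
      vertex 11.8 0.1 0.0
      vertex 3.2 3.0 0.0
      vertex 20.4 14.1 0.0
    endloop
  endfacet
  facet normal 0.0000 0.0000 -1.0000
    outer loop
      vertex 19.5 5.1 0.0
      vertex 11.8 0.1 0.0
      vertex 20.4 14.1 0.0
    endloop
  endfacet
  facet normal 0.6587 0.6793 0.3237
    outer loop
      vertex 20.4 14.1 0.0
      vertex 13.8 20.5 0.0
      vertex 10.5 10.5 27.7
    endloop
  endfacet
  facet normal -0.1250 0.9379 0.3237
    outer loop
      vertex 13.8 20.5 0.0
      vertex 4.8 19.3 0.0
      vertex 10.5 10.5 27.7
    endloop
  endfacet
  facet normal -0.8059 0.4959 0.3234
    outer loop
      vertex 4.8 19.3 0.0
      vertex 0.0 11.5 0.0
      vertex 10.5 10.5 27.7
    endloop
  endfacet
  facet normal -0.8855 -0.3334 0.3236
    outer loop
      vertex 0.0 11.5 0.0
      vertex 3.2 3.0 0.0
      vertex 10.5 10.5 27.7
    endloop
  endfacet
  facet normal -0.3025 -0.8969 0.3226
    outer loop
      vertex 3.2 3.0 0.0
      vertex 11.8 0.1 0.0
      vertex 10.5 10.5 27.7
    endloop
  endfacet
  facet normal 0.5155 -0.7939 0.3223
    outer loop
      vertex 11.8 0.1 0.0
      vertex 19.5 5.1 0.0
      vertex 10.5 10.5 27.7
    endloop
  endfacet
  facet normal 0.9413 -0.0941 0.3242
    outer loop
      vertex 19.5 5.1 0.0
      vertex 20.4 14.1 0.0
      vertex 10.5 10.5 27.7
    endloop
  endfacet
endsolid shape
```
; perimeter-only toolpath
G21 ; units = mm
G90 ; absolute positioning
G28 ; home
; layer 1
G0 Z4.6
G0 X18.8 Y13.5
G1 X13.3 Y18.8
G1 X5.8 Y17.8
G1 X1.7 Y11.3
G1 X4.4 Y4.2
G1 X11.6 Y1.8
G1 X18.0 Y6.0
G1 X18.8 Y13.5
; layer 2
G0 Z9.2
G0 X17.1 Y12.9
G1 X12.7 Y17.2
G1 X6.7 Y16.4
G1 X3.5 Y11.2
G1 X5.6 Y5.5
G1 X11.4 Y3.6
G1 X16.5 Y6.9
G1 X17.1 Y12.9
; layer 3
G0 Z13.8
G0 X15.4 Y12.3
G1 X12.2 Y15.5
G1 X7.7 Y14.9
G1 X5.2 Y11.0
G1 X6.8 Y6.8
G1 X11.2 Y5.3
G1 X15.0 Y7.8
G1 X15.4 Y12.3
; layer 4
G0 Z18.5
G0 X13.8 Y11.7
G1 X11.6 Y13.8
G1 X8.6 Y13.4
G1 X7.0 Y10.8
G1 X8.1 Y8.0
G1 X10.9 Y7.0
G1 X13.5 Y8.7
G1 X13.8 Y11.7
; layer 5
G0 Z23.1
G0 X12.2 Y11.1
G1 X11.1 Y12.2
G1 X9.6 Y12.0
G1 X8.8 Y10.7
G1 X9.3 Y9.2
G1 X10.7 Y8.8
G1 X12.0 Y9.6
G1 X12.2 Y11.1
M2 ; end

The solid is a regular 7-sided pyramid, base circumscribed radius ≈ 10.5 mm, apex at z ≈ 27.7 mm. Slicing at Δz = 4.6 mm — 6 equal slices spanning the solid's height, so layer i sits at z = i·h/6 — gives 5 non-empty perimeters. Each is a 7-segment closed polygon; G0 lifts to the layer z and rapids to the start vertex, then G1 traces the edges. The cross-section shrinks linearly with z (the slice at the apex is degenerate and omitted).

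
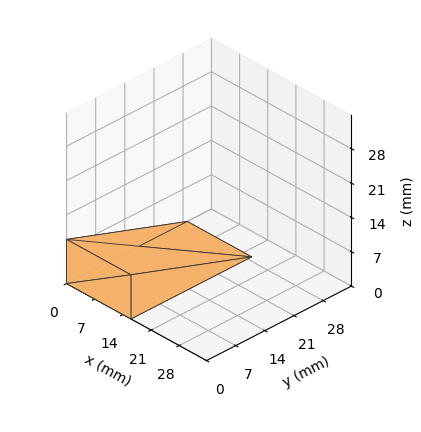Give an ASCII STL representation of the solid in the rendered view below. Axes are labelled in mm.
Reading the render: the shape is a wedge (ramp): 16 × 29 mm base, rising to 9 mm along the y=0 edge and sloping linearly to z=0 at y=29 (dimensions read to the nearest mm from the axis ticks). For the STL, each face is triangulated and given an outward normal.

solid part
  facet normal 0.0000 0.0000 -1.0000
    outer loop
      vertex 16.00 29.00 0.00
      vertex 16.00 0.00 0.00
      vertex 0.00 0.00 0.00
    endloop
  endfacet
  facet normal 0.0000 0.0000 -1.0000
    outer loop
      vertex 0.00 29.00 0.00
      vertex 16.00 29.00 0.00
      vertex 0.00 0.00 0.00
    endloop
  endfacet
  facet normal 0.0000 -1.0000 0.0000
    outer loop
      vertex 0.00 0.00 0.00
      vertex 16.00 0.00 0.00
      vertex 16.00 0.00 9.00
    endloop
  endfacet
  facet normal 0.0000 -1.0000 0.0000
    outer loop
      vertex 0.00 0.00 0.00
      vertex 16.00 0.00 9.00
      vertex 0.00 0.00 9.00
    endloop
  endfacet
  facet normal 0.0000 0.2964 0.9551
    outer loop
      vertex 0.00 0.00 9.00
      vertex 16.00 0.00 9.00
      vertex 16.00 29.00 0.00
    endloop
  endfacet
  facet normal 0.0000 0.2964 0.9551
    outer loop
      vertex 0.00 0.00 9.00
      vertex 16.00 29.00 0.00
      vertex 0.00 29.00 0.00
    endloop
  endfacet
  facet normal -1.0000 0.0000 0.0000
    outer loop
      vertex 0.00 0.00 9.00
      vertex 0.00 29.00 0.00
      vertex 0.00 0.00 0.00
    endloop
  endfacet
  facet normal 1.0000 0.0000 0.0000
    outer loop
      vertex 16.00 0.00 0.00
      vertex 16.00 29.00 0.00
      vertex 16.00 0.00 9.00
    endloop
  endfacet
endsolid part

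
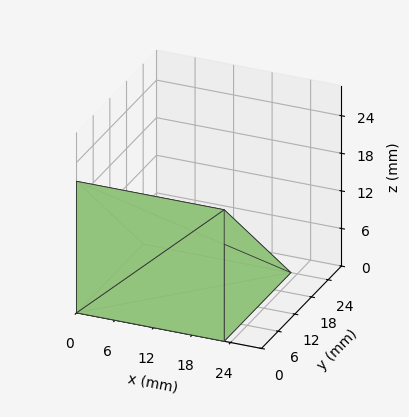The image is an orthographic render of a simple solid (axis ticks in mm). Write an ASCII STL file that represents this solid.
Reading the render: the shape is a wedge (ramp): 23 × 24 mm base, rising to 21 mm along the y=0 edge and sloping linearly to z=0 at y=24 (dimensions read to the nearest mm from the axis ticks). For the STL, each face is triangulated and given an outward normal.

solid part
  facet normal 0.0000 0.0000 -1.0000
    outer loop
      vertex 23.0 24.0 0.0
      vertex 23.0 0.0 0.0
      vertex 0.0 0.0 0.0
    endloop
  endfacet
  facet normal 0.0000 0.0000 -1.0000
    outer loop
      vertex 0.0 24.0 0.0
      vertex 23.0 24.0 0.0
      vertex 0.0 0.0 0.0
    endloop
  endfacet
  facet normal 0.0000 -1.0000 0.0000
    outer loop
      vertex 0.0 0.0 0.0
      vertex 23.0 0.0 0.0
      vertex 23.0 0.0 21.0
    endloop
  endfacet
  facet normal 0.0000 -1.0000 0.0000
    outer loop
      vertex 0.0 0.0 0.0
      vertex 23.0 0.0 21.0
      vertex 0.0 0.0 21.0
    endloop
  endfacet
  facet normal 0.0000 0.6585 0.7526
    outer loop
      vertex 0.0 0.0 21.0
      vertex 23.0 0.0 21.0
      vertex 23.0 24.0 0.0
    endloop
  endfacet
  facet normal 0.0000 0.6585 0.7526
    outer loop
      vertex 0.0 0.0 21.0
      vertex 23.0 24.0 0.0
      vertex 0.0 24.0 0.0
    endloop
  endfacet
  facet normal -1.0000 0.0000 0.0000
    outer loop
      vertex 0.0 0.0 21.0
      vertex 0.0 24.0 0.0
      vertex 0.0 0.0 0.0
    endloop
  endfacet
  facet normal 1.0000 0.0000 0.0000
    outer loop
      vertex 23.0 0.0 0.0
      vertex 23.0 24.0 0.0
      vertex 23.0 0.0 21.0
    endloop
  endfacet
endsolid part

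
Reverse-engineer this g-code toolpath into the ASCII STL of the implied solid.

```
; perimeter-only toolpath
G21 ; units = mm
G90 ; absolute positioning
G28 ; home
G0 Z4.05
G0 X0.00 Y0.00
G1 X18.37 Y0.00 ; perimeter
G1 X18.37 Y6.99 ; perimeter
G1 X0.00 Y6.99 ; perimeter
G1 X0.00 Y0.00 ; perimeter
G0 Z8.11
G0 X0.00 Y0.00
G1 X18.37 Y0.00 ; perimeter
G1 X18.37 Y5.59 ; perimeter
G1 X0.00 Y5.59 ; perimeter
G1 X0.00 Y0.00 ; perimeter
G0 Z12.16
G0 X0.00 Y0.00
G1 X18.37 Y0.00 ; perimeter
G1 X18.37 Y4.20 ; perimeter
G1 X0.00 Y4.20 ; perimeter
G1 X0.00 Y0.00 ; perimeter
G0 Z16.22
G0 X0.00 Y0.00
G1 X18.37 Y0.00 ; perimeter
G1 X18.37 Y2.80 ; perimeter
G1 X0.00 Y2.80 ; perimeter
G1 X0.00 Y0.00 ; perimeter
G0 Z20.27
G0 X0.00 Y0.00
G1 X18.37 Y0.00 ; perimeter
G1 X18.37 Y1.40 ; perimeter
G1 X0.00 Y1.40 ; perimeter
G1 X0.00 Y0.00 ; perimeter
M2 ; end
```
solid part
  facet normal 0.0000 0.0000 -1.0000
    outer loop
      vertex 18.37 8.39 0.00
      vertex 18.37 0.00 0.00
      vertex 0.00 0.00 0.00
    endloop
  endfacet
  facet normal 0.0000 0.0000 -1.0000
    outer loop
      vertex 0.00 8.39 0.00
      vertex 18.37 8.39 0.00
      vertex 0.00 0.00 0.00
    endloop
  endfacet
  facet normal 0.0000 -1.0000 0.0000
    outer loop
      vertex 0.00 0.00 0.00
      vertex 18.37 0.00 0.00
      vertex 18.37 0.00 24.33
    endloop
  endfacet
  facet normal 0.0000 -1.0000 0.0000
    outer loop
      vertex 0.00 0.00 0.00
      vertex 18.37 0.00 24.33
      vertex 0.00 0.00 24.33
    endloop
  endfacet
  facet normal 0.0000 0.9454 0.3260
    outer loop
      vertex 0.00 0.00 24.33
      vertex 18.37 0.00 24.33
      vertex 18.37 8.39 0.00
    endloop
  endfacet
  facet normal 0.0000 0.9454 0.3260
    outer loop
      vertex 0.00 0.00 24.33
      vertex 18.37 8.39 0.00
      vertex 0.00 8.39 0.00
    endloop
  endfacet
  facet normal -1.0000 0.0000 0.0000
    outer loop
      vertex 0.00 0.00 24.33
      vertex 0.00 8.39 0.00
      vertex 0.00 0.00 0.00
    endloop
  endfacet
  facet normal 1.0000 0.0000 0.0000
    outer loop
      vertex 18.37 0.00 0.00
      vertex 18.37 8.39 0.00
      vertex 18.37 0.00 24.33
    endloop
  endfacet
endsolid part

The G0 Z moves step by Δz≈4.05 mm. The G1 loops shrink linearly with z, so the solid tapers from its base footprint up to z≈24.3. Closing with a flat bottom cap and the tapered top and triangulating gives 8 facets — a wedge (ramp): 18.4 × 8.39 mm base, rising to 24.3 mm along the y=0 edge and sloping linearly to z=0 at y=8.39.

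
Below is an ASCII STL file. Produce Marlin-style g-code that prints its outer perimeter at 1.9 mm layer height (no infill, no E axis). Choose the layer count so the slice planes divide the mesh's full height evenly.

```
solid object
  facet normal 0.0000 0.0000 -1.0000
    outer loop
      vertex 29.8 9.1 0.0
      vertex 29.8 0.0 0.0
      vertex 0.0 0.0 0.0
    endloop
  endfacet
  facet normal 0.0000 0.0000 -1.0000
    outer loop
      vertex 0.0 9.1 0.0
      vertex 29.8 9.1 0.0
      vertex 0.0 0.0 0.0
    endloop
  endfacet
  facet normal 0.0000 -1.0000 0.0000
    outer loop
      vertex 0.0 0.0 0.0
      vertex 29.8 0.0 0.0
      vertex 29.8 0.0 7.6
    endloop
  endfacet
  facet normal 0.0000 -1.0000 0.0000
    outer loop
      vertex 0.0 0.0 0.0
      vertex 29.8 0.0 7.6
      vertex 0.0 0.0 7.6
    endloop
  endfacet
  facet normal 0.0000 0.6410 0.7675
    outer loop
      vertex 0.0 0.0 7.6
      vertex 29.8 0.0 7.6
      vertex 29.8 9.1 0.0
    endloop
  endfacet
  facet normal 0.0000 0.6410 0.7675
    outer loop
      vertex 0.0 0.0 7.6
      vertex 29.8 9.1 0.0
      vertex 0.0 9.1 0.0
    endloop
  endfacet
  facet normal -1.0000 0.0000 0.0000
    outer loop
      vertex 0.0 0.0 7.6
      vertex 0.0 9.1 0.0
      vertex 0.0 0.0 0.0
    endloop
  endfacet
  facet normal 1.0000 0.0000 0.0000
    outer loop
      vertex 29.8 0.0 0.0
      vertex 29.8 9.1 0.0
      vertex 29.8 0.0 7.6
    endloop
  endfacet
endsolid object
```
; perimeter-only toolpath
G21 ; units = mm
G90 ; absolute positioning
G28 ; home
; layer 1
G0 Z1.9
G0 X0.0 Y0.0
G1 X29.8 Y0.0
G1 X29.8 Y6.8
G1 X0.0 Y6.8
G1 X0.0 Y0.0
; layer 2
G0 Z3.8
G0 X0.0 Y0.0
G1 X29.8 Y0.0
G1 X29.8 Y4.5
G1 X0.0 Y4.5
G1 X0.0 Y0.0
; layer 3
G0 Z5.7
G0 X0.0 Y0.0
G1 X29.8 Y0.0
G1 X29.8 Y2.3
G1 X0.0 Y2.3
G1 X0.0 Y0.0
M2 ; end

The solid is a wedge (ramp): 29.8 × 9.1 mm base, rising to 7.6 mm along the y=0 edge and sloping linearly to z=0 at y=9.1. Slicing at Δz = 1.9 mm — 4 equal slices spanning the solid's height, so layer i sits at z = i·h/4 — gives 3 non-empty perimeters. Each is a 4-segment closed polygon; G0 lifts to the layer z and rapids to the start vertex, then G1 traces the edges. The cross-section shrinks linearly with z (the slice at the apex is degenerate and omitted).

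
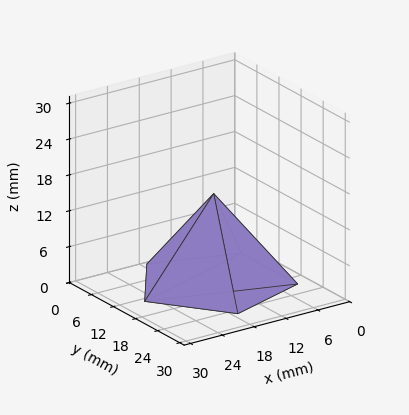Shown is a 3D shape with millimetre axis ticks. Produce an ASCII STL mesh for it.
Reading the render: the shape is a regular 5-sided pyramid, base circumscribed radius ≈ 13 mm, apex at z ≈ 15 mm (dimensions read to the nearest mm from the axis ticks). For the STL, each face is triangulated and given an outward normal.

solid part
  facet normal 0.0000 0.0000 -1.0000
    outer loop
      vertex 2.48 20.64 0.00
      vertex 17.02 25.36 0.00
      vertex 26.00 13.00 0.00
    endloop
  endfacet
  facet normal 0.0000 0.0000 -1.0000
    outer loop
      vertex 2.48 5.36 0.00
      vertex 2.48 20.64 0.00
      vertex 26.00 13.00 0.00
    endloop
  endfacet
  facet normal 0.0000 0.0000 -1.0000
    outer loop
      vertex 17.02 0.64 0.00
      vertex 2.48 5.36 0.00
      vertex 26.00 13.00 0.00
    endloop
  endfacet
  facet normal 0.6624 0.4813 0.5741
    outer loop
      vertex 26.00 13.00 0.00
      vertex 17.02 25.36 0.00
      vertex 13.00 13.00 15.00
    endloop
  endfacet
  facet normal -0.2528 0.7788 0.5740
    outer loop
      vertex 17.02 25.36 0.00
      vertex 2.48 20.64 0.00
      vertex 13.00 13.00 15.00
    endloop
  endfacet
  facet normal -0.8187 0.0000 0.5742
    outer loop
      vertex 2.48 20.64 0.00
      vertex 2.48 5.36 0.00
      vertex 13.00 13.00 15.00
    endloop
  endfacet
  facet normal -0.2528 -0.7788 0.5740
    outer loop
      vertex 2.48 5.36 0.00
      vertex 17.02 0.64 0.00
      vertex 13.00 13.00 15.00
    endloop
  endfacet
  facet normal 0.6624 -0.4813 0.5741
    outer loop
      vertex 17.02 0.64 0.00
      vertex 26.00 13.00 0.00
      vertex 13.00 13.00 15.00
    endloop
  endfacet
endsolid part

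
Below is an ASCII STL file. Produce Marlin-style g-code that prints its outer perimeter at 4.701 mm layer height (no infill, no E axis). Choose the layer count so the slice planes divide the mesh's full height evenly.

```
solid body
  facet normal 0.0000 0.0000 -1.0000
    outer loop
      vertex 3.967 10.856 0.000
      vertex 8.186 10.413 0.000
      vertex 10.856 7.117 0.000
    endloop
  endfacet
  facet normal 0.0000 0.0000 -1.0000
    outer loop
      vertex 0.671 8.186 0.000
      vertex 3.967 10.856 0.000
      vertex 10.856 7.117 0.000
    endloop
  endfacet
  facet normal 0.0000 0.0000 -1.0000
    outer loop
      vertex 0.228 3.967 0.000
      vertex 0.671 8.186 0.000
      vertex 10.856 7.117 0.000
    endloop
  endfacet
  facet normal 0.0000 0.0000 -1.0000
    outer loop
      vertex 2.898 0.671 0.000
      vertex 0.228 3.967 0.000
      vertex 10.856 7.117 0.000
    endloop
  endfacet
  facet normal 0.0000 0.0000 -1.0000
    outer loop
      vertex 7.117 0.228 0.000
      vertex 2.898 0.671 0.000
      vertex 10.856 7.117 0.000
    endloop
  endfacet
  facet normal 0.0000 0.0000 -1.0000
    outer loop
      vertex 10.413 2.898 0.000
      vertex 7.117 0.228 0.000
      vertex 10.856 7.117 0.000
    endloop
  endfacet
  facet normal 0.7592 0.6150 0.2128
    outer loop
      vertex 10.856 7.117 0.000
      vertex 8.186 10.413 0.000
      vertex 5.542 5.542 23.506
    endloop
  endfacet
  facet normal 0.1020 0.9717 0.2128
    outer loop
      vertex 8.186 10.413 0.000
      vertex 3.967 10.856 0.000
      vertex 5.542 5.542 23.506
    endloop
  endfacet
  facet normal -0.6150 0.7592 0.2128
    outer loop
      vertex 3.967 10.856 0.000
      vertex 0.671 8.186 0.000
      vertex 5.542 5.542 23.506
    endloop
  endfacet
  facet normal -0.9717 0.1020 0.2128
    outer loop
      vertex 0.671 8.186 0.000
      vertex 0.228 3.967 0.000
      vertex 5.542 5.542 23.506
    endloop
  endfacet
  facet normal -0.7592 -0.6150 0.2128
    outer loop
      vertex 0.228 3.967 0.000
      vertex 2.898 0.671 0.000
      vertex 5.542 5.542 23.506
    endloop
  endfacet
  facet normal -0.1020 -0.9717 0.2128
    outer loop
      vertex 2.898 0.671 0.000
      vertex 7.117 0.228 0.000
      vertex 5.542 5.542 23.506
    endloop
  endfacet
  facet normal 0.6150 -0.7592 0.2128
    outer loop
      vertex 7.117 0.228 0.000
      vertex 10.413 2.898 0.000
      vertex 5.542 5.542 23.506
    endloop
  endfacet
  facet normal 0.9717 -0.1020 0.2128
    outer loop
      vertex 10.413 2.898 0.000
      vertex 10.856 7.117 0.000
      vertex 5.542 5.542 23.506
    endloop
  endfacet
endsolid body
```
; perimeter-only toolpath
G21 ; units = mm
G90 ; absolute positioning
G28 ; home
; layer 1
G0 Z4.701
G0 X9.793 Y6.802
G1 X7.657 Y9.439
G1 X4.282 Y9.793
G1 X1.645 Y7.657
G1 X1.291 Y4.282
G1 X3.427 Y1.645
G1 X6.802 Y1.291
G1 X9.439 Y3.427
G1 X9.793 Y6.802
; layer 2
G0 Z9.402
G0 X8.730 Y6.487
G1 X7.128 Y8.465
G1 X4.597 Y8.730
G1 X2.619 Y7.128
G1 X2.354 Y4.597
G1 X3.956 Y2.619
G1 X6.487 Y2.354
G1 X8.465 Y3.956
G1 X8.730 Y6.487
; layer 3
G0 Z14.104
G0 X7.668 Y6.172
G1 X6.600 Y7.490
G1 X4.912 Y7.668
G1 X3.594 Y6.600
G1 X3.416 Y4.912
G1 X4.484 Y3.594
G1 X6.172 Y3.416
G1 X7.490 Y4.484
G1 X7.668 Y6.172
; layer 4
G0 Z18.805
G0 X6.605 Y5.857
G1 X6.071 Y6.516
G1 X5.227 Y6.605
G1 X4.568 Y6.071
G1 X4.479 Y5.227
G1 X5.013 Y4.568
G1 X5.857 Y4.479
G1 X6.516 Y5.013
G1 X6.605 Y5.857
M2 ; end

The solid is a regular 8-sided pyramid, base circumscribed radius ≈ 5.54 mm, apex at z ≈ 23.5 mm. Slicing at Δz = 4.701 mm — 5 equal slices spanning the solid's height, so layer i sits at z = i·h/5 — gives 4 non-empty perimeters. Each is a 8-segment closed polygon; G0 lifts to the layer z and rapids to the start vertex, then G1 traces the edges. The cross-section shrinks linearly with z (the slice at the apex is degenerate and omitted).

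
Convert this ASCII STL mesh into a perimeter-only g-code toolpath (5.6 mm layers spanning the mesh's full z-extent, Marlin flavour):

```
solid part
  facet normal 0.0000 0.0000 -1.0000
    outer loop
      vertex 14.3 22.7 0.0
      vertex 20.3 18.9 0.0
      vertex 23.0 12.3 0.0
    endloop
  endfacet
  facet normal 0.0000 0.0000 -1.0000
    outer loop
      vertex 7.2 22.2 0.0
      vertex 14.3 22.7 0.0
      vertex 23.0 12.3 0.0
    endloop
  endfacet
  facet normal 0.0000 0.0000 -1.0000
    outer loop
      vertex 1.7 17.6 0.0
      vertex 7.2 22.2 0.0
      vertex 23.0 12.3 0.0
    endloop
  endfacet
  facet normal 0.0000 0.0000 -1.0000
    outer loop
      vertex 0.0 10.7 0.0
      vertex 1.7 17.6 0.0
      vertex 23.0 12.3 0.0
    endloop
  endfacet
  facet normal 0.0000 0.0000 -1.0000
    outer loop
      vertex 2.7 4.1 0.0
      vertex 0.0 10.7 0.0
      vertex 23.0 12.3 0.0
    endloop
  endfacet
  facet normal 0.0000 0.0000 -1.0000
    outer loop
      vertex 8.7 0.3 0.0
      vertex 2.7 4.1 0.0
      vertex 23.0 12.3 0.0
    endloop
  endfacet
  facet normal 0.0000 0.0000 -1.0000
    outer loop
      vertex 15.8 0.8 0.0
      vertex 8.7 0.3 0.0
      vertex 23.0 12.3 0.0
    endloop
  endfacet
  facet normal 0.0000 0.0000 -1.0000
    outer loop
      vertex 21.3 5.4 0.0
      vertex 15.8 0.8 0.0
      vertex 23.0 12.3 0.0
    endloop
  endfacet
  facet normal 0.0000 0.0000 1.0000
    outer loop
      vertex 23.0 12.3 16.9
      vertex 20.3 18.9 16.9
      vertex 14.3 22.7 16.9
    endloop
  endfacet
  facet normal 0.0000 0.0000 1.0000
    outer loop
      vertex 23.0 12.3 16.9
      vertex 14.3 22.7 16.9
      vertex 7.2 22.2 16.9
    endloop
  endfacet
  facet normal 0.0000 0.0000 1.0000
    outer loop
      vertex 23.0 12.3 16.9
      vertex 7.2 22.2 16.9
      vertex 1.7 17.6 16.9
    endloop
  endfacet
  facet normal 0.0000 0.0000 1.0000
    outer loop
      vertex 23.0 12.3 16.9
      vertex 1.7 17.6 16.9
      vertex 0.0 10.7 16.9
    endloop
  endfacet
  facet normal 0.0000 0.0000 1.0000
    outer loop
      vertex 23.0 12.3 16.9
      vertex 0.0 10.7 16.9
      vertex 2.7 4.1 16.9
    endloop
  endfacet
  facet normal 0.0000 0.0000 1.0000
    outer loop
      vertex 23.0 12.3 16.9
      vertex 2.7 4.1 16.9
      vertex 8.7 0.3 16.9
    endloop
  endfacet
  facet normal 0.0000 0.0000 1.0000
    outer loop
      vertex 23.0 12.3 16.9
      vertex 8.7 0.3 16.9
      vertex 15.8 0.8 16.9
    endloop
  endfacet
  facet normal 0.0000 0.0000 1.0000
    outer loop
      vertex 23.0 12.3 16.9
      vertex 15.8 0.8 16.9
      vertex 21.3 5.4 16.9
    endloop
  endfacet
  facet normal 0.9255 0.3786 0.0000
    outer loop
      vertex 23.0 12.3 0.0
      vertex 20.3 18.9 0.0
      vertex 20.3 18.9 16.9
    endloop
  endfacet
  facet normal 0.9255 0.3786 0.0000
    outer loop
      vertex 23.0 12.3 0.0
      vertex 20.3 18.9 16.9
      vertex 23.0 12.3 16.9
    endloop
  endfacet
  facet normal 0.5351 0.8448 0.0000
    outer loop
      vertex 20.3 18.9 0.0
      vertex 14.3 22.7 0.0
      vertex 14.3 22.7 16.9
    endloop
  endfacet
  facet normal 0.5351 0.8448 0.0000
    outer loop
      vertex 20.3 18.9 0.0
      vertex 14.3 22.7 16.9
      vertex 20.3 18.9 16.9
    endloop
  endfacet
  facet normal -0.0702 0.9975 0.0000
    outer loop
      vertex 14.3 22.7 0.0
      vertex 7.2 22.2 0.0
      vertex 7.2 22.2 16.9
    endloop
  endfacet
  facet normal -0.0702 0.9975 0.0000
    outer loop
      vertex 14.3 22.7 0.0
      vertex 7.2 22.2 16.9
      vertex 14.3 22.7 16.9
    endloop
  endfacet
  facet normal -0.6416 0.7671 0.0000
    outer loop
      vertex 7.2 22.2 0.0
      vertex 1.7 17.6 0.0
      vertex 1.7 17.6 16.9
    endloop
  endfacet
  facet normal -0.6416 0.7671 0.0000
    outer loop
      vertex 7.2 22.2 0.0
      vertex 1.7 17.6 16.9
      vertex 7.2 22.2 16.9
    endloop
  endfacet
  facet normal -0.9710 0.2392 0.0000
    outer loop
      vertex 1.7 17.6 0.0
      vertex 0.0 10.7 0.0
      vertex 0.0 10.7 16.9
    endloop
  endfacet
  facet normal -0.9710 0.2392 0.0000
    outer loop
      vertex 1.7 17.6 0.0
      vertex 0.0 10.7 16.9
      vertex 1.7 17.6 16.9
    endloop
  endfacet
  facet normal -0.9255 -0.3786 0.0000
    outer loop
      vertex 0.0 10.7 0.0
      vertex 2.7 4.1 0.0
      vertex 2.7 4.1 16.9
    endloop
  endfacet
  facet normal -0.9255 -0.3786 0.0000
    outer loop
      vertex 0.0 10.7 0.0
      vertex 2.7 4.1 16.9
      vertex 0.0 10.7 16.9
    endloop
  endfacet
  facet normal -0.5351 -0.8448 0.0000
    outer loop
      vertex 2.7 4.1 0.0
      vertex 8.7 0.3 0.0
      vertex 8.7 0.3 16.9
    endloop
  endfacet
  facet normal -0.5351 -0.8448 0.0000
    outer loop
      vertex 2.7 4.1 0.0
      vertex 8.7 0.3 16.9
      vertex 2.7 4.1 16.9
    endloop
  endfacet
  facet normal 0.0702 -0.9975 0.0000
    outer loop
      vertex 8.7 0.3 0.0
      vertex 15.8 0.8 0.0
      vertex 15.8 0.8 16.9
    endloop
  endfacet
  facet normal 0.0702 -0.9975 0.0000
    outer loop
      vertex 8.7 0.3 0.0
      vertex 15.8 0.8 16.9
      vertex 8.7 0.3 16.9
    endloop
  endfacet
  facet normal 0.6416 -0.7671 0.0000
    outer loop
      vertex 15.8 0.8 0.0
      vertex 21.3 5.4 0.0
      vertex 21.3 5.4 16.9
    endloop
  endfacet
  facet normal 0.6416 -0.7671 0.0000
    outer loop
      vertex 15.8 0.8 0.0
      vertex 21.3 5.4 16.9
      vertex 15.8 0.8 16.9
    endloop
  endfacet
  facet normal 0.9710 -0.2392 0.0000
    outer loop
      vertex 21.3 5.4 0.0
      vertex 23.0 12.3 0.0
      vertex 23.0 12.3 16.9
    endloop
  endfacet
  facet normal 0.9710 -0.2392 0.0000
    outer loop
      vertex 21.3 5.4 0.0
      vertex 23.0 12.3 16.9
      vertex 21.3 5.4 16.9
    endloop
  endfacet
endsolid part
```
; perimeter-only toolpath
G21 ; units = mm
G90 ; absolute positioning
G28 ; home
; layer 1
G0 Z5.6
G0 X23.0 Y12.3
G1 X20.3 Y18.9
G1 X14.3 Y22.7
G1 X7.2 Y22.2
G1 X1.7 Y17.6
G1 X0.0 Y10.7
G1 X2.7 Y4.1
G1 X8.7 Y0.3
G1 X15.8 Y0.8
G1 X21.3 Y5.4
G1 X23.0 Y12.3
; layer 2
G0 Z11.3
G0 X23.0 Y12.3
G1 X20.3 Y18.9
G1 X14.3 Y22.7
G1 X7.2 Y22.2
G1 X1.7 Y17.6
G1 X0.0 Y10.7
G1 X2.7 Y4.1
G1 X8.7 Y0.3
G1 X15.8 Y0.8
G1 X21.3 Y5.4
G1 X23.0 Y12.3
; layer 3
G0 Z16.9
G0 X23.0 Y12.3
G1 X20.3 Y18.9
G1 X14.3 Y22.7
G1 X7.2 Y22.2
G1 X1.7 Y17.6
G1 X0.0 Y10.7
G1 X2.7 Y4.1
G1 X8.7 Y0.3
G1 X15.8 Y0.8
G1 X21.3 Y5.4
G1 X23.0 Y12.3
M2 ; end

The solid is a regular 10-sided prism (a cylinder approximated with 10 flat sides), circumscribed radius ≈ 11.5 mm, height ≈ 16.9 mm. Slicing at Δz = 5.6 mm — 3 equal slices spanning the solid's height, so layer i sits at z = i·h/3 — gives 3 non-empty perimeters. Each is a 10-segment closed polygon; G0 lifts to the layer z and rapids to the start vertex, then G1 traces the edges.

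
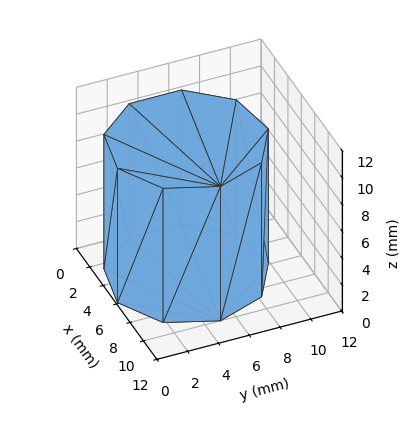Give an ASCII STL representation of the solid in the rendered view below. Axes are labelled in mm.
Reading the render: the shape is a regular 9-sided prism (a cylinder approximated with 9 flat sides), circumscribed radius ≈ 5 mm, height ≈ 10 mm (dimensions read to the nearest mm from the axis ticks). For the STL, each face is triangulated and given an outward normal.

solid part
  facet normal 0.0000 0.0000 -1.0000
    outer loop
      vertex 5.9 9.9 0.0
      vertex 8.8 8.2 0.0
      vertex 10.0 5.0 0.0
    endloop
  endfacet
  facet normal 0.0000 0.0000 -1.0000
    outer loop
      vertex 2.5 9.3 0.0
      vertex 5.9 9.9 0.0
      vertex 10.0 5.0 0.0
    endloop
  endfacet
  facet normal 0.0000 0.0000 -1.0000
    outer loop
      vertex 0.3 6.7 0.0
      vertex 2.5 9.3 0.0
      vertex 10.0 5.0 0.0
    endloop
  endfacet
  facet normal 0.0000 0.0000 -1.0000
    outer loop
      vertex 0.3 3.3 0.0
      vertex 0.3 6.7 0.0
      vertex 10.0 5.0 0.0
    endloop
  endfacet
  facet normal 0.0000 0.0000 -1.0000
    outer loop
      vertex 2.5 0.7 0.0
      vertex 0.3 3.3 0.0
      vertex 10.0 5.0 0.0
    endloop
  endfacet
  facet normal 0.0000 0.0000 -1.0000
    outer loop
      vertex 5.9 0.1 0.0
      vertex 2.5 0.7 0.0
      vertex 10.0 5.0 0.0
    endloop
  endfacet
  facet normal 0.0000 0.0000 -1.0000
    outer loop
      vertex 8.8 1.8 0.0
      vertex 5.9 0.1 0.0
      vertex 10.0 5.0 0.0
    endloop
  endfacet
  facet normal 0.0000 0.0000 1.0000
    outer loop
      vertex 10.0 5.0 10.0
      vertex 8.8 8.2 10.0
      vertex 5.9 9.9 10.0
    endloop
  endfacet
  facet normal 0.0000 0.0000 1.0000
    outer loop
      vertex 10.0 5.0 10.0
      vertex 5.9 9.9 10.0
      vertex 2.5 9.3 10.0
    endloop
  endfacet
  facet normal 0.0000 0.0000 1.0000
    outer loop
      vertex 10.0 5.0 10.0
      vertex 2.5 9.3 10.0
      vertex 0.3 6.7 10.0
    endloop
  endfacet
  facet normal 0.0000 0.0000 1.0000
    outer loop
      vertex 10.0 5.0 10.0
      vertex 0.3 6.7 10.0
      vertex 0.3 3.3 10.0
    endloop
  endfacet
  facet normal 0.0000 0.0000 1.0000
    outer loop
      vertex 10.0 5.0 10.0
      vertex 0.3 3.3 10.0
      vertex 2.5 0.7 10.0
    endloop
  endfacet
  facet normal 0.0000 0.0000 1.0000
    outer loop
      vertex 10.0 5.0 10.0
      vertex 2.5 0.7 10.0
      vertex 5.9 0.1 10.0
    endloop
  endfacet
  facet normal 0.0000 0.0000 1.0000
    outer loop
      vertex 10.0 5.0 10.0
      vertex 5.9 0.1 10.0
      vertex 8.8 1.8 10.0
    endloop
  endfacet
  facet normal 0.9363 0.3511 0.0000
    outer loop
      vertex 10.0 5.0 0.0
      vertex 8.8 8.2 0.0
      vertex 8.8 8.2 10.0
    endloop
  endfacet
  facet normal 0.9363 0.3511 0.0000
    outer loop
      vertex 10.0 5.0 0.0
      vertex 8.8 8.2 10.0
      vertex 10.0 5.0 10.0
    endloop
  endfacet
  facet normal 0.5057 0.8627 0.0000
    outer loop
      vertex 8.8 8.2 0.0
      vertex 5.9 9.9 0.0
      vertex 5.9 9.9 10.0
    endloop
  endfacet
  facet normal 0.5057 0.8627 0.0000
    outer loop
      vertex 8.8 8.2 0.0
      vertex 5.9 9.9 10.0
      vertex 8.8 8.2 10.0
    endloop
  endfacet
  facet normal -0.1738 0.9848 0.0000
    outer loop
      vertex 5.9 9.9 0.0
      vertex 2.5 9.3 0.0
      vertex 2.5 9.3 10.0
    endloop
  endfacet
  facet normal -0.1738 0.9848 0.0000
    outer loop
      vertex 5.9 9.9 0.0
      vertex 2.5 9.3 10.0
      vertex 5.9 9.9 10.0
    endloop
  endfacet
  facet normal -0.7634 0.6459 0.0000
    outer loop
      vertex 2.5 9.3 0.0
      vertex 0.3 6.7 0.0
      vertex 0.3 6.7 10.0
    endloop
  endfacet
  facet normal -0.7634 0.6459 0.0000
    outer loop
      vertex 2.5 9.3 0.0
      vertex 0.3 6.7 10.0
      vertex 2.5 9.3 10.0
    endloop
  endfacet
  facet normal -1.0000 0.0000 0.0000
    outer loop
      vertex 0.3 6.7 0.0
      vertex 0.3 3.3 0.0
      vertex 0.3 3.3 10.0
    endloop
  endfacet
  facet normal -1.0000 0.0000 0.0000
    outer loop
      vertex 0.3 6.7 0.0
      vertex 0.3 3.3 10.0
      vertex 0.3 6.7 10.0
    endloop
  endfacet
  facet normal -0.7634 -0.6459 0.0000
    outer loop
      vertex 0.3 3.3 0.0
      vertex 2.5 0.7 0.0
      vertex 2.5 0.7 10.0
    endloop
  endfacet
  facet normal -0.7634 -0.6459 0.0000
    outer loop
      vertex 0.3 3.3 0.0
      vertex 2.5 0.7 10.0
      vertex 0.3 3.3 10.0
    endloop
  endfacet
  facet normal -0.1738 -0.9848 0.0000
    outer loop
      vertex 2.5 0.7 0.0
      vertex 5.9 0.1 0.0
      vertex 5.9 0.1 10.0
    endloop
  endfacet
  facet normal -0.1738 -0.9848 0.0000
    outer loop
      vertex 2.5 0.7 0.0
      vertex 5.9 0.1 10.0
      vertex 2.5 0.7 10.0
    endloop
  endfacet
  facet normal 0.5057 -0.8627 0.0000
    outer loop
      vertex 5.9 0.1 0.0
      vertex 8.8 1.8 0.0
      vertex 8.8 1.8 10.0
    endloop
  endfacet
  facet normal 0.5057 -0.8627 0.0000
    outer loop
      vertex 5.9 0.1 0.0
      vertex 8.8 1.8 10.0
      vertex 5.9 0.1 10.0
    endloop
  endfacet
  facet normal 0.9363 -0.3511 0.0000
    outer loop
      vertex 8.8 1.8 0.0
      vertex 10.0 5.0 0.0
      vertex 10.0 5.0 10.0
    endloop
  endfacet
  facet normal 0.9363 -0.3511 0.0000
    outer loop
      vertex 8.8 1.8 0.0
      vertex 10.0 5.0 10.0
      vertex 8.8 1.8 10.0
    endloop
  endfacet
endsolid part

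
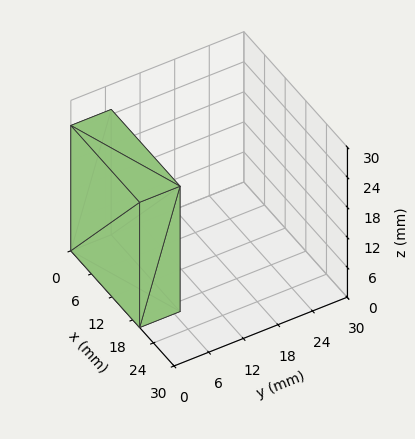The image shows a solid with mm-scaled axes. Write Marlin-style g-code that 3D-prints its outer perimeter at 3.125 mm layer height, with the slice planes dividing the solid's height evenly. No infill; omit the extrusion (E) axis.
Reading the render: the shape is a rectangular box, roughly 20 × 7 mm footprint and 25 mm tall (dimensions read to the nearest mm from the axis ticks). For the g-code, the solid's height is divided into equal slices at the stated Δz and each level perimeter traced with G1 moves after a G0 lift.

; perimeter-only toolpath
G21 ; units = mm
G90 ; absolute positioning
G28 ; home
; layer 1
G0 Z3.125
G0 X0.000 Y0.000
G1 X20.000 Y0.000
G1 X20.000 Y7.000
G1 X0.000 Y7.000
G1 X0.000 Y0.000
; layer 2
G0 Z6.250
G0 X0.000 Y0.000
G1 X20.000 Y0.000
G1 X20.000 Y7.000
G1 X0.000 Y7.000
G1 X0.000 Y0.000
; layer 3
G0 Z9.375
G0 X0.000 Y0.000
G1 X20.000 Y0.000
G1 X20.000 Y7.000
G1 X0.000 Y7.000
G1 X0.000 Y0.000
; layer 4
G0 Z12.500
G0 X0.000 Y0.000
G1 X20.000 Y0.000
G1 X20.000 Y7.000
G1 X0.000 Y7.000
G1 X0.000 Y0.000
; layer 5
G0 Z15.625
G0 X0.000 Y0.000
G1 X20.000 Y0.000
G1 X20.000 Y7.000
G1 X0.000 Y7.000
G1 X0.000 Y0.000
; layer 6
G0 Z18.750
G0 X0.000 Y0.000
G1 X20.000 Y0.000
G1 X20.000 Y7.000
G1 X0.000 Y7.000
G1 X0.000 Y0.000
; layer 7
G0 Z21.875
G0 X0.000 Y0.000
G1 X20.000 Y0.000
G1 X20.000 Y7.000
G1 X0.000 Y7.000
G1 X0.000 Y0.000
; layer 8
G0 Z25.000
G0 X0.000 Y0.000
G1 X20.000 Y0.000
G1 X20.000 Y7.000
G1 X0.000 Y7.000
G1 X0.000 Y0.000
M2 ; end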